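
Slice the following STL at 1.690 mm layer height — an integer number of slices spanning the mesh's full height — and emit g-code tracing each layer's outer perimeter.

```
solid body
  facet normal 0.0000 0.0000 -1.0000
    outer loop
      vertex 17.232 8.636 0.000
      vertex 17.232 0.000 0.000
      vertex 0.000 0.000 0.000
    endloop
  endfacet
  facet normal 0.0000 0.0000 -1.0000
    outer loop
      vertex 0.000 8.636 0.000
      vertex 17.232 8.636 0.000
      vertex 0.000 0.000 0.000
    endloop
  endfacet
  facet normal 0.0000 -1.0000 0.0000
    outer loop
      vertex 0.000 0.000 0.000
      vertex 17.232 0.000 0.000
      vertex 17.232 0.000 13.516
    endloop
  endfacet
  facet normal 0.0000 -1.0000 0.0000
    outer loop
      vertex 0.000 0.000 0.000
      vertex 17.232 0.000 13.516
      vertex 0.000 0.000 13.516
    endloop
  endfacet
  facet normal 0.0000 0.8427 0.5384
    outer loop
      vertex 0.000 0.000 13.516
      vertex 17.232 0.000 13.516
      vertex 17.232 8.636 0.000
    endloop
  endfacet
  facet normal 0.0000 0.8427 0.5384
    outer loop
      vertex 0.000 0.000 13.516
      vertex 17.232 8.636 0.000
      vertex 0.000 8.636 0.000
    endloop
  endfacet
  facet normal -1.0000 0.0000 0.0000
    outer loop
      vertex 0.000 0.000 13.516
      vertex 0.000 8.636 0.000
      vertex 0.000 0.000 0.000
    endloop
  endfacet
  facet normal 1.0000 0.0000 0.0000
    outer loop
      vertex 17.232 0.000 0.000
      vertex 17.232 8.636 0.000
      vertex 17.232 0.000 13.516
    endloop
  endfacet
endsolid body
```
; perimeter-only toolpath
G21 ; units = mm
G90 ; absolute positioning
G28 ; home
; layer 1
G0 Z1.690
G0 X0.000 Y0.000
G1 X17.232 Y0.000
G1 X17.232 Y7.556
G1 X0.000 Y7.556
G1 X0.000 Y0.000
; layer 2
G0 Z3.379
G0 X0.000 Y0.000
G1 X17.232 Y0.000
G1 X17.232 Y6.477
G1 X0.000 Y6.477
G1 X0.000 Y0.000
; layer 3
G0 Z5.069
G0 X0.000 Y0.000
G1 X17.232 Y0.000
G1 X17.232 Y5.397
G1 X0.000 Y5.397
G1 X0.000 Y0.000
; layer 4
G0 Z6.758
G0 X0.000 Y0.000
G1 X17.232 Y0.000
G1 X17.232 Y4.318
G1 X0.000 Y4.318
G1 X0.000 Y0.000
; layer 5
G0 Z8.447
G0 X0.000 Y0.000
G1 X17.232 Y0.000
G1 X17.232 Y3.238
G1 X0.000 Y3.238
G1 X0.000 Y0.000
; layer 6
G0 Z10.137
G0 X0.000 Y0.000
G1 X17.232 Y0.000
G1 X17.232 Y2.159
G1 X0.000 Y2.159
G1 X0.000 Y0.000
; layer 7
G0 Z11.826
G0 X0.000 Y0.000
G1 X17.232 Y0.000
G1 X17.232 Y1.079
G1 X0.000 Y1.079
G1 X0.000 Y0.000
M2 ; end

The solid is a wedge (ramp): 17.2 × 8.64 mm base, rising to 13.5 mm along the y=0 edge and sloping linearly to z=0 at y=8.64. Slicing at Δz = 1.690 mm — 8 equal slices spanning the solid's height, so layer i sits at z = i·h/8 — gives 7 non-empty perimeters. Each is a 4-segment closed polygon; G0 lifts to the layer z and rapids to the start vertex, then G1 traces the edges. The cross-section shrinks linearly with z (the slice at the apex is degenerate and omitted).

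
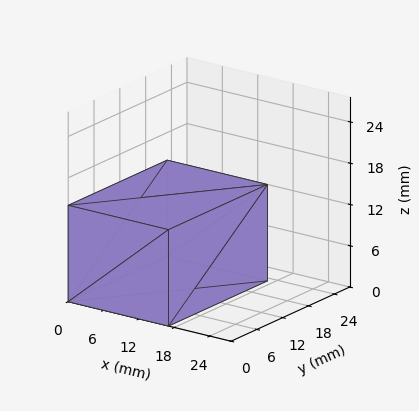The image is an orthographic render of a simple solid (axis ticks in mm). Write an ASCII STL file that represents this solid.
Reading the render: the shape is a rectangular box, roughly 17 × 23 mm footprint and 14 mm tall (dimensions read to the nearest mm from the axis ticks). For the STL, each face is triangulated and given an outward normal.

solid part
  facet normal 0.0000 0.0000 -1.0000
    outer loop
      vertex 17.00 23.00 0.00
      vertex 17.00 0.00 0.00
      vertex 0.00 0.00 0.00
    endloop
  endfacet
  facet normal 0.0000 0.0000 -1.0000
    outer loop
      vertex 0.00 23.00 0.00
      vertex 17.00 23.00 0.00
      vertex 0.00 0.00 0.00
    endloop
  endfacet
  facet normal 0.0000 0.0000 1.0000
    outer loop
      vertex 0.00 0.00 14.00
      vertex 17.00 0.00 14.00
      vertex 17.00 23.00 14.00
    endloop
  endfacet
  facet normal 0.0000 0.0000 1.0000
    outer loop
      vertex 0.00 0.00 14.00
      vertex 17.00 23.00 14.00
      vertex 0.00 23.00 14.00
    endloop
  endfacet
  facet normal 0.0000 -1.0000 0.0000
    outer loop
      vertex 0.00 0.00 0.00
      vertex 17.00 0.00 0.00
      vertex 17.00 0.00 14.00
    endloop
  endfacet
  facet normal 0.0000 -1.0000 0.0000
    outer loop
      vertex 0.00 0.00 0.00
      vertex 17.00 0.00 14.00
      vertex 0.00 0.00 14.00
    endloop
  endfacet
  facet normal 0.0000 1.0000 0.0000
    outer loop
      vertex 17.00 23.00 14.00
      vertex 17.00 23.00 0.00
      vertex 0.00 23.00 0.00
    endloop
  endfacet
  facet normal 0.0000 1.0000 0.0000
    outer loop
      vertex 0.00 23.00 14.00
      vertex 17.00 23.00 14.00
      vertex 0.00 23.00 0.00
    endloop
  endfacet
  facet normal -1.0000 0.0000 0.0000
    outer loop
      vertex 0.00 23.00 14.00
      vertex 0.00 23.00 0.00
      vertex 0.00 0.00 0.00
    endloop
  endfacet
  facet normal -1.0000 0.0000 0.0000
    outer loop
      vertex 0.00 0.00 14.00
      vertex 0.00 23.00 14.00
      vertex 0.00 0.00 0.00
    endloop
  endfacet
  facet normal 1.0000 0.0000 0.0000
    outer loop
      vertex 17.00 0.00 0.00
      vertex 17.00 23.00 0.00
      vertex 17.00 23.00 14.00
    endloop
  endfacet
  facet normal 1.0000 0.0000 0.0000
    outer loop
      vertex 17.00 0.00 0.00
      vertex 17.00 23.00 14.00
      vertex 17.00 0.00 14.00
    endloop
  endfacet
endsolid part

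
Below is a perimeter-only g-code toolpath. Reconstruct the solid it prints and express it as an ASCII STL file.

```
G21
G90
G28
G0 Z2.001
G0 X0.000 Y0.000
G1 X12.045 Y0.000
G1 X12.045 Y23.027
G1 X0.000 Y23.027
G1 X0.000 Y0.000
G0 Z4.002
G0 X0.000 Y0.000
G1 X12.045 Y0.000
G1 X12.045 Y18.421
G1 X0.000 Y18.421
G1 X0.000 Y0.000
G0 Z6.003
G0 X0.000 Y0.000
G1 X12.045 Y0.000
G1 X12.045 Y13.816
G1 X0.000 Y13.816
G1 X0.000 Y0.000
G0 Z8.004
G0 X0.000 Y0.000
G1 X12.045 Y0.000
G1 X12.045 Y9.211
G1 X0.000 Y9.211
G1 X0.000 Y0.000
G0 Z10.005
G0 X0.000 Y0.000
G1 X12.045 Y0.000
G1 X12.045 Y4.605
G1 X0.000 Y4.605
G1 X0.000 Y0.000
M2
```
solid part
  facet normal 0.0000 0.0000 -1.0000
    outer loop
      vertex 12.045 27.632 0.000
      vertex 12.045 0.000 0.000
      vertex 0.000 0.000 0.000
    endloop
  endfacet
  facet normal 0.0000 0.0000 -1.0000
    outer loop
      vertex 0.000 27.632 0.000
      vertex 12.045 27.632 0.000
      vertex 0.000 0.000 0.000
    endloop
  endfacet
  facet normal 0.0000 -1.0000 0.0000
    outer loop
      vertex 0.000 0.000 0.000
      vertex 12.045 0.000 0.000
      vertex 12.045 0.000 12.006
    endloop
  endfacet
  facet normal 0.0000 -1.0000 0.0000
    outer loop
      vertex 0.000 0.000 0.000
      vertex 12.045 0.000 12.006
      vertex 0.000 0.000 12.006
    endloop
  endfacet
  facet normal 0.0000 0.3985 0.9172
    outer loop
      vertex 0.000 0.000 12.006
      vertex 12.045 0.000 12.006
      vertex 12.045 27.632 0.000
    endloop
  endfacet
  facet normal 0.0000 0.3985 0.9172
    outer loop
      vertex 0.000 0.000 12.006
      vertex 12.045 27.632 0.000
      vertex 0.000 27.632 0.000
    endloop
  endfacet
  facet normal -1.0000 0.0000 0.0000
    outer loop
      vertex 0.000 0.000 12.006
      vertex 0.000 27.632 0.000
      vertex 0.000 0.000 0.000
    endloop
  endfacet
  facet normal 1.0000 0.0000 0.0000
    outer loop
      vertex 12.045 0.000 0.000
      vertex 12.045 27.632 0.000
      vertex 12.045 0.000 12.006
    endloop
  endfacet
endsolid part

The G0 Z moves step by Δz≈2.001 mm. The G1 loops shrink linearly with z, so the solid tapers from its base footprint up to z≈12. Closing with a flat bottom cap and the tapered top and triangulating gives 8 facets — a wedge (ramp): 12 × 27.6 mm base, rising to 12 mm along the y=0 edge and sloping linearly to z=0 at y=27.6.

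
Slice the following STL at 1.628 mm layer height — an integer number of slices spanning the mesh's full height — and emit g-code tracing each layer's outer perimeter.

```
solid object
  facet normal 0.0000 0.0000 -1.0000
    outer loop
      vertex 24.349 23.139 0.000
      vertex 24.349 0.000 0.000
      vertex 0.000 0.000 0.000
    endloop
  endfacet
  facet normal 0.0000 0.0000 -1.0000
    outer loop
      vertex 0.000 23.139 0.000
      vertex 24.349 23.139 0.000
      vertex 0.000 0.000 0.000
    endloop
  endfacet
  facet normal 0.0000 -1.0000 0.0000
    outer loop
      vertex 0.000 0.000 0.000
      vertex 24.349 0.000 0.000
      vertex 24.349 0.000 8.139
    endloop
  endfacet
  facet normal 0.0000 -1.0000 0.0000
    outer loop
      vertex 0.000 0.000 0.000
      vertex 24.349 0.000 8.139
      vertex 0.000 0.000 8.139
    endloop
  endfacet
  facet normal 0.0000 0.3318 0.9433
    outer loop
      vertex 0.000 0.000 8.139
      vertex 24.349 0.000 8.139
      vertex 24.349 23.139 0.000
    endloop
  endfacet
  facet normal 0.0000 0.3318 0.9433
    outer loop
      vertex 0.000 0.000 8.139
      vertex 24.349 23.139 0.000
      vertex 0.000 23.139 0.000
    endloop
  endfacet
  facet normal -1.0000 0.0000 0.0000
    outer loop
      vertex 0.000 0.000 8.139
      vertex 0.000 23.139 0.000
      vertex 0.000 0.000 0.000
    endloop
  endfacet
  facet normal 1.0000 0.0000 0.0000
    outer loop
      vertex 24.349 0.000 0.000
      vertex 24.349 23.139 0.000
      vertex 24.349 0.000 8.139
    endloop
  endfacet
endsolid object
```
; perimeter-only toolpath
G21 ; units = mm
G90 ; absolute positioning
G28 ; home
; layer 1
G0 Z1.628
G0 X0.000 Y0.000
G1 X24.349 Y0.000
G1 X24.349 Y18.511
G1 X0.000 Y18.511
G1 X0.000 Y0.000
; layer 2
G0 Z3.256
G0 X0.000 Y0.000
G1 X24.349 Y0.000
G1 X24.349 Y13.883
G1 X0.000 Y13.883
G1 X0.000 Y0.000
; layer 3
G0 Z4.883
G0 X0.000 Y0.000
G1 X24.349 Y0.000
G1 X24.349 Y9.256
G1 X0.000 Y9.256
G1 X0.000 Y0.000
; layer 4
G0 Z6.511
G0 X0.000 Y0.000
G1 X24.349 Y0.000
G1 X24.349 Y4.628
G1 X0.000 Y4.628
G1 X0.000 Y0.000
M2 ; end

The solid is a wedge (ramp): 24.3 × 23.1 mm base, rising to 8.14 mm along the y=0 edge and sloping linearly to z=0 at y=23.1. Slicing at Δz = 1.628 mm — 5 equal slices spanning the solid's height, so layer i sits at z = i·h/5 — gives 4 non-empty perimeters. Each is a 4-segment closed polygon; G0 lifts to the layer z and rapids to the start vertex, then G1 traces the edges. The cross-section shrinks linearly with z (the slice at the apex is degenerate and omitted).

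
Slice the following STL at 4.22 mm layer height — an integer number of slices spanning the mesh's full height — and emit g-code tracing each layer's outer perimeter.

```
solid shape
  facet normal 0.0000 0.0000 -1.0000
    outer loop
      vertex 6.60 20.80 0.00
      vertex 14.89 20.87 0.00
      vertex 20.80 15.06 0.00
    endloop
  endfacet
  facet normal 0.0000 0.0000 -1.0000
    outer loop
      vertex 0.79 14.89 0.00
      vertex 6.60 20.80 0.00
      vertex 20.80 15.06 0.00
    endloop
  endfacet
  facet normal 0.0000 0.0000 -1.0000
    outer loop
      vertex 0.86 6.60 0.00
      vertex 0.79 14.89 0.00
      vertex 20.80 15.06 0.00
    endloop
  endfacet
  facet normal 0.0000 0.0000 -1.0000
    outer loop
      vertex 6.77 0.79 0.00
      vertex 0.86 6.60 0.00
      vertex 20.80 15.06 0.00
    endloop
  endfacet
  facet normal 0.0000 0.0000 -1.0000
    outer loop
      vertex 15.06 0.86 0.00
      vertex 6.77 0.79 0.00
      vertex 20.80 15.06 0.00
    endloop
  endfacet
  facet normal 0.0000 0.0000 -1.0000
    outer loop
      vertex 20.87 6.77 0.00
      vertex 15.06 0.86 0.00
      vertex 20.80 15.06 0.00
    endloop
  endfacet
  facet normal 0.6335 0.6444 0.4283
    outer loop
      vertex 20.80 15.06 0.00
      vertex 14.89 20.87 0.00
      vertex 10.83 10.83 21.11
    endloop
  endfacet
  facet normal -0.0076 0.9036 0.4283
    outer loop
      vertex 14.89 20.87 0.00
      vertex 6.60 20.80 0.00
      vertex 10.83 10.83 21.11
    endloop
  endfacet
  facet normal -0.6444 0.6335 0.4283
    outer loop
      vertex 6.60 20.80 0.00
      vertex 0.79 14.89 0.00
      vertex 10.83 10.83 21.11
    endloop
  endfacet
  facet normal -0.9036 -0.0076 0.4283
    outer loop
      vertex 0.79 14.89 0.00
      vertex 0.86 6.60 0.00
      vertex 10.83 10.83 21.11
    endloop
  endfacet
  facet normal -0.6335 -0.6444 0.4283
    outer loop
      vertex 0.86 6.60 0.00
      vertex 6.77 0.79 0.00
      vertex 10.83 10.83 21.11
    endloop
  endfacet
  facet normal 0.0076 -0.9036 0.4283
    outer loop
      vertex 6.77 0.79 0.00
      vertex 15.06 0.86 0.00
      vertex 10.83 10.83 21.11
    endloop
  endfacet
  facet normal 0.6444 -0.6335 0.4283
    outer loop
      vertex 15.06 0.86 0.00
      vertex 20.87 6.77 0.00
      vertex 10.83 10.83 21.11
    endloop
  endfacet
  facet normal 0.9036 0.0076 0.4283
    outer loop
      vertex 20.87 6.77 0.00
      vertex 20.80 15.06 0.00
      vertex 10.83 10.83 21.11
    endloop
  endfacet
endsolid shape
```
; perimeter-only toolpath
G21 ; units = mm
G90 ; absolute positioning
G28 ; home
; layer 1
G0 Z4.22
G0 X18.81 Y14.21
G1 X14.08 Y18.86
G1 X7.45 Y18.81
G1 X2.80 Y14.08
G1 X2.85 Y7.45
G1 X7.58 Y2.80
G1 X14.21 Y2.85
G1 X18.86 Y7.58
G1 X18.81 Y14.21
; layer 2
G0 Z8.44
G0 X16.81 Y13.37
G1 X13.27 Y16.85
G1 X8.29 Y16.81
G1 X4.81 Y13.27
G1 X4.85 Y8.29
G1 X8.39 Y4.81
G1 X13.37 Y4.85
G1 X16.85 Y8.39
G1 X16.81 Y13.37
; layer 3
G0 Z12.67
G0 X14.82 Y12.52
G1 X12.45 Y14.85
G1 X9.14 Y14.82
G1 X6.81 Y12.45
G1 X6.84 Y9.14
G1 X9.21 Y6.81
G1 X12.52 Y6.84
G1 X14.85 Y9.21
G1 X14.82 Y12.52
; layer 4
G0 Z16.89
G0 X12.82 Y11.68
G1 X11.64 Y12.84
G1 X9.98 Y12.82
G1 X8.82 Y11.64
G1 X8.84 Y9.98
G1 X10.02 Y8.82
G1 X11.68 Y8.84
G1 X12.84 Y10.02
G1 X12.82 Y11.68
M2 ; end

The solid is a regular 8-sided pyramid, base circumscribed radius ≈ 10.8 mm, apex at z ≈ 21.1 mm. Slicing at Δz = 4.22 mm — 5 equal slices spanning the solid's height, so layer i sits at z = i·h/5 — gives 4 non-empty perimeters. Each is a 8-segment closed polygon; G0 lifts to the layer z and rapids to the start vertex, then G1 traces the edges. The cross-section shrinks linearly with z (the slice at the apex is degenerate and omitted).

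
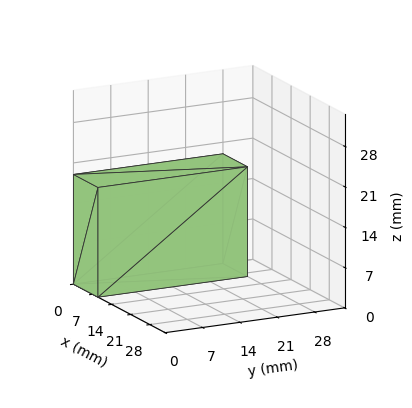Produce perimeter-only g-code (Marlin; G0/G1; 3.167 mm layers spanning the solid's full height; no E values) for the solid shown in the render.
Reading the render: the shape is a rectangular box, roughly 9 × 28 mm footprint and 19 mm tall (dimensions read to the nearest mm from the axis ticks). For the g-code, the solid's height is divided into equal slices at the stated Δz and each level perimeter traced with G1 moves after a G0 lift.

; perimeter-only toolpath
G21 ; units = mm
G90 ; absolute positioning
G28 ; home
; layer 1
G0 Z3.167
G0 X0.000 Y0.000
G1 X9.000 Y0.000
G1 X9.000 Y28.000
G1 X0.000 Y28.000
G1 X0.000 Y0.000
; layer 2
G0 Z6.333
G0 X0.000 Y0.000
G1 X9.000 Y0.000
G1 X9.000 Y28.000
G1 X0.000 Y28.000
G1 X0.000 Y0.000
; layer 3
G0 Z9.500
G0 X0.000 Y0.000
G1 X9.000 Y0.000
G1 X9.000 Y28.000
G1 X0.000 Y28.000
G1 X0.000 Y0.000
; layer 4
G0 Z12.667
G0 X0.000 Y0.000
G1 X9.000 Y0.000
G1 X9.000 Y28.000
G1 X0.000 Y28.000
G1 X0.000 Y0.000
; layer 5
G0 Z15.833
G0 X0.000 Y0.000
G1 X9.000 Y0.000
G1 X9.000 Y28.000
G1 X0.000 Y28.000
G1 X0.000 Y0.000
; layer 6
G0 Z19.000
G0 X0.000 Y0.000
G1 X9.000 Y0.000
G1 X9.000 Y28.000
G1 X0.000 Y28.000
G1 X0.000 Y0.000
M2 ; end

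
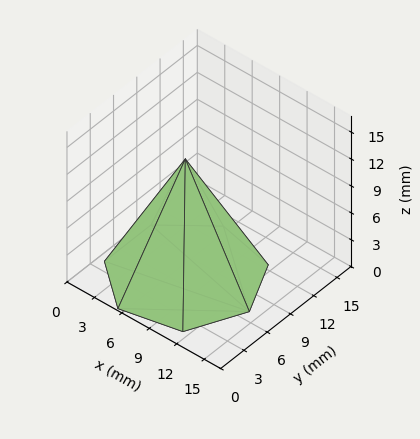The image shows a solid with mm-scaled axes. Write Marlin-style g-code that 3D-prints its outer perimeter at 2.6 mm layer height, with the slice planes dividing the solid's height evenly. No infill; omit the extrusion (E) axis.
Reading the render: the shape is a regular 7-sided pyramid, base circumscribed radius ≈ 7 mm, apex at z ≈ 13 mm (dimensions read to the nearest mm from the axis ticks). For the g-code, the solid's height is divided into equal slices at the stated Δz and each level perimeter traced with G1 moves after a G0 lift.

; perimeter-only toolpath
G21 ; units = mm
G90 ; absolute positioning
G28 ; home
; layer 1
G0 Z2.6
G0 X12.6 Y7.0
G1 X10.5 Y11.4
G1 X5.7 Y12.4
G1 X2.0 Y9.4
G1 X2.0 Y4.6
G1 X5.7 Y1.6
G1 X10.5 Y2.6
G1 X12.6 Y7.0
; layer 2
G0 Z5.2
G0 X11.2 Y7.0
G1 X9.6 Y10.3
G1 X6.0 Y11.1
G1 X3.2 Y8.8
G1 X3.2 Y5.2
G1 X6.0 Y2.9
G1 X9.6 Y3.7
G1 X11.2 Y7.0
; layer 3
G0 Z7.8
G0 X9.8 Y7.0
G1 X8.8 Y9.2
G1 X6.4 Y9.7
G1 X4.5 Y8.2
G1 X4.5 Y5.8
G1 X6.4 Y4.3
G1 X8.8 Y4.8
G1 X9.8 Y7.0
; layer 4
G0 Z10.4
G0 X8.4 Y7.0
G1 X7.9 Y8.1
G1 X6.7 Y8.4
G1 X5.7 Y7.6
G1 X5.7 Y6.4
G1 X6.7 Y5.6
G1 X7.9 Y5.9
G1 X8.4 Y7.0
M2 ; end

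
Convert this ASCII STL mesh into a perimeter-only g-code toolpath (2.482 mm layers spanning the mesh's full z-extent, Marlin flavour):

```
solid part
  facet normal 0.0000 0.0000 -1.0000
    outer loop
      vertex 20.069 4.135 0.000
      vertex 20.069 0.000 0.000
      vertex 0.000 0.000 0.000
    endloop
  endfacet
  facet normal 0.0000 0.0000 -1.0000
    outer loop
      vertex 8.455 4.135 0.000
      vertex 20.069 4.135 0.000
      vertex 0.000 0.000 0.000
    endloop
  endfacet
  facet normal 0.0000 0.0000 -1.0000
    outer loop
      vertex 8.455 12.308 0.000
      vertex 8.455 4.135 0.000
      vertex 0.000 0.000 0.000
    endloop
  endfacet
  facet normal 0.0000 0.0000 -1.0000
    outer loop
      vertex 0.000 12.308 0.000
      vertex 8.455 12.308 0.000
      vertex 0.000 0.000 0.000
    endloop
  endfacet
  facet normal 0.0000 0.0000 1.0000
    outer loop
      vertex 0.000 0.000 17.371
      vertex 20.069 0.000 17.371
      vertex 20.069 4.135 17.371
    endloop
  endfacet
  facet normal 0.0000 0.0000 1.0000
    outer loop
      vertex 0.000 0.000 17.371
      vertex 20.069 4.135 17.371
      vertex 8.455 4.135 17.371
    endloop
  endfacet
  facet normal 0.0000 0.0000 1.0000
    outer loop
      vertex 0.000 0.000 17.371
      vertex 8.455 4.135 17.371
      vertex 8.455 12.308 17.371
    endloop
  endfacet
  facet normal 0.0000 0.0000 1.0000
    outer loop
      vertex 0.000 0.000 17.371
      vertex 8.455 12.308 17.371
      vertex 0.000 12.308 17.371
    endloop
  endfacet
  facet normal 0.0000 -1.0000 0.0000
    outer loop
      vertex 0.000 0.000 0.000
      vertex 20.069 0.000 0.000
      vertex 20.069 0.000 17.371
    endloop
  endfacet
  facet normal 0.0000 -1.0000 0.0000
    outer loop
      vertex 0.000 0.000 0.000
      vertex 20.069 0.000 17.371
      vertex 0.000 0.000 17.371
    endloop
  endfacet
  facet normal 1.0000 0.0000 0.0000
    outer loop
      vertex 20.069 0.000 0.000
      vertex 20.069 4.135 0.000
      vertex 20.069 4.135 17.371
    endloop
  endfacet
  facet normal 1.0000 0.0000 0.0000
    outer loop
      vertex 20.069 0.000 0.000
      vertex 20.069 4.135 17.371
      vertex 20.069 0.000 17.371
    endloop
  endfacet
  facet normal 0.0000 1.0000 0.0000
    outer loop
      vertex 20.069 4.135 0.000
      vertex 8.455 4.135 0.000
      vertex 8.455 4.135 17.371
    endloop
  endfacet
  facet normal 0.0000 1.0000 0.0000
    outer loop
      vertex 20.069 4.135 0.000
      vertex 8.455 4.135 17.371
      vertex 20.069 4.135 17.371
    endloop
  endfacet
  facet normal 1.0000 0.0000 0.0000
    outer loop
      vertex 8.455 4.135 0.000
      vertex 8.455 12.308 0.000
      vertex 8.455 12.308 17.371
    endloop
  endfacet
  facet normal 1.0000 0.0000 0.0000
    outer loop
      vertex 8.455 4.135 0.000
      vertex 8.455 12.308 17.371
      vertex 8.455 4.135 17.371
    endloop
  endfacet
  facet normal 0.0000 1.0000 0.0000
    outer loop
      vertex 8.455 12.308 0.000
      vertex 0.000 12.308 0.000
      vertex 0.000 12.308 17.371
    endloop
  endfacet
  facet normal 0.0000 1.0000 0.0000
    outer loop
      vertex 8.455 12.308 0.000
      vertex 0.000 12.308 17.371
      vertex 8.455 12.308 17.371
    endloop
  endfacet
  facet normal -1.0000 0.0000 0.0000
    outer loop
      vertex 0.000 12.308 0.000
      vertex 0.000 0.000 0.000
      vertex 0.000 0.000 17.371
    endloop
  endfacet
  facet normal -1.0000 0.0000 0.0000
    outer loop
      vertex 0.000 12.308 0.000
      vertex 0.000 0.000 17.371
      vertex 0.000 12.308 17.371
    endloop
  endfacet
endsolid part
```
; perimeter-only toolpath
G21 ; units = mm
G90 ; absolute positioning
G28 ; home
; layer 1
G0 Z2.482
G0 X0.000 Y0.000
G1 X20.069 Y0.000
G1 X20.069 Y4.135
G1 X8.455 Y4.135
G1 X8.455 Y12.308
G1 X0.000 Y12.308
G1 X0.000 Y0.000
; layer 2
G0 Z4.963
G0 X0.000 Y0.000
G1 X20.069 Y0.000
G1 X20.069 Y4.135
G1 X8.455 Y4.135
G1 X8.455 Y12.308
G1 X0.000 Y12.308
G1 X0.000 Y0.000
; layer 3
G0 Z7.445
G0 X0.000 Y0.000
G1 X20.069 Y0.000
G1 X20.069 Y4.135
G1 X8.455 Y4.135
G1 X8.455 Y12.308
G1 X0.000 Y12.308
G1 X0.000 Y0.000
; layer 4
G0 Z9.926
G0 X0.000 Y0.000
G1 X20.069 Y0.000
G1 X20.069 Y4.135
G1 X8.455 Y4.135
G1 X8.455 Y12.308
G1 X0.000 Y12.308
G1 X0.000 Y0.000
; layer 5
G0 Z12.408
G0 X0.000 Y0.000
G1 X20.069 Y0.000
G1 X20.069 Y4.135
G1 X8.455 Y4.135
G1 X8.455 Y12.308
G1 X0.000 Y12.308
G1 X0.000 Y0.000
; layer 6
G0 Z14.889
G0 X0.000 Y0.000
G1 X20.069 Y0.000
G1 X20.069 Y4.135
G1 X8.455 Y4.135
G1 X8.455 Y12.308
G1 X0.000 Y12.308
G1 X0.000 Y0.000
; layer 7
G0 Z17.371
G0 X0.000 Y0.000
G1 X20.069 Y0.000
G1 X20.069 Y4.135
G1 X8.455 Y4.135
G1 X8.455 Y12.308
G1 X0.000 Y12.308
G1 X0.000 Y0.000
M2 ; end

The solid is an L-shaped prism: outer 20.1 × 12.3 mm, arm thicknesses ≈ 4.13 mm (horizontal) and 8.46 mm (vertical), extruded 17.4 mm in z. Slicing at Δz = 2.482 mm — 7 equal slices spanning the solid's height, so layer i sits at z = i·h/7 — gives 7 non-empty perimeters. Each is a 6-segment closed polygon; G0 lifts to the layer z and rapids to the start vertex, then G1 traces the edges.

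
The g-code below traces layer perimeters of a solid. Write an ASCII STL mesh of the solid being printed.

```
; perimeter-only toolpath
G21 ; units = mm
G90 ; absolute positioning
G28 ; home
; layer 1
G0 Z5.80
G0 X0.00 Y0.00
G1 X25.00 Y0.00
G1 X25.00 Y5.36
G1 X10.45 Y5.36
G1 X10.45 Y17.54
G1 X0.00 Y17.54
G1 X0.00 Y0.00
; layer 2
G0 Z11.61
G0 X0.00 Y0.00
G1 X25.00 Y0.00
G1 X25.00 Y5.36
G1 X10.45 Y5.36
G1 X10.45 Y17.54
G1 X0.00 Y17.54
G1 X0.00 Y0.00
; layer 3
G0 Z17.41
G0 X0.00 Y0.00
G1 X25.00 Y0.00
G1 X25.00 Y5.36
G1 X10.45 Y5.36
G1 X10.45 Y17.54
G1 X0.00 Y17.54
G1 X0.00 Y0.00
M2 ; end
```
solid part
  facet normal 0.0000 0.0000 -1.0000
    outer loop
      vertex 25.00 5.36 0.00
      vertex 25.00 0.00 0.00
      vertex 0.00 0.00 0.00
    endloop
  endfacet
  facet normal 0.0000 0.0000 -1.0000
    outer loop
      vertex 10.45 5.36 0.00
      vertex 25.00 5.36 0.00
      vertex 0.00 0.00 0.00
    endloop
  endfacet
  facet normal 0.0000 0.0000 -1.0000
    outer loop
      vertex 10.45 17.54 0.00
      vertex 10.45 5.36 0.00
      vertex 0.00 0.00 0.00
    endloop
  endfacet
  facet normal 0.0000 0.0000 -1.0000
    outer loop
      vertex 0.00 17.54 0.00
      vertex 10.45 17.54 0.00
      vertex 0.00 0.00 0.00
    endloop
  endfacet
  facet normal 0.0000 0.0000 1.0000
    outer loop
      vertex 0.00 0.00 17.41
      vertex 25.00 0.00 17.41
      vertex 25.00 5.36 17.41
    endloop
  endfacet
  facet normal 0.0000 0.0000 1.0000
    outer loop
      vertex 0.00 0.00 17.41
      vertex 25.00 5.36 17.41
      vertex 10.45 5.36 17.41
    endloop
  endfacet
  facet normal 0.0000 0.0000 1.0000
    outer loop
      vertex 0.00 0.00 17.41
      vertex 10.45 5.36 17.41
      vertex 10.45 17.54 17.41
    endloop
  endfacet
  facet normal 0.0000 0.0000 1.0000
    outer loop
      vertex 0.00 0.00 17.41
      vertex 10.45 17.54 17.41
      vertex 0.00 17.54 17.41
    endloop
  endfacet
  facet normal 0.0000 -1.0000 0.0000
    outer loop
      vertex 0.00 0.00 0.00
      vertex 25.00 0.00 0.00
      vertex 25.00 0.00 17.41
    endloop
  endfacet
  facet normal 0.0000 -1.0000 0.0000
    outer loop
      vertex 0.00 0.00 0.00
      vertex 25.00 0.00 17.41
      vertex 0.00 0.00 17.41
    endloop
  endfacet
  facet normal 1.0000 0.0000 0.0000
    outer loop
      vertex 25.00 0.00 0.00
      vertex 25.00 5.36 0.00
      vertex 25.00 5.36 17.41
    endloop
  endfacet
  facet normal 1.0000 0.0000 0.0000
    outer loop
      vertex 25.00 0.00 0.00
      vertex 25.00 5.36 17.41
      vertex 25.00 0.00 17.41
    endloop
  endfacet
  facet normal 0.0000 1.0000 0.0000
    outer loop
      vertex 25.00 5.36 0.00
      vertex 10.45 5.36 0.00
      vertex 10.45 5.36 17.41
    endloop
  endfacet
  facet normal 0.0000 1.0000 0.0000
    outer loop
      vertex 25.00 5.36 0.00
      vertex 10.45 5.36 17.41
      vertex 25.00 5.36 17.41
    endloop
  endfacet
  facet normal 1.0000 0.0000 0.0000
    outer loop
      vertex 10.45 5.36 0.00
      vertex 10.45 17.54 0.00
      vertex 10.45 17.54 17.41
    endloop
  endfacet
  facet normal 1.0000 0.0000 0.0000
    outer loop
      vertex 10.45 5.36 0.00
      vertex 10.45 17.54 17.41
      vertex 10.45 5.36 17.41
    endloop
  endfacet
  facet normal 0.0000 1.0000 0.0000
    outer loop
      vertex 10.45 17.54 0.00
      vertex 0.00 17.54 0.00
      vertex 0.00 17.54 17.41
    endloop
  endfacet
  facet normal 0.0000 1.0000 0.0000
    outer loop
      vertex 10.45 17.54 0.00
      vertex 0.00 17.54 17.41
      vertex 10.45 17.54 17.41
    endloop
  endfacet
  facet normal -1.0000 0.0000 0.0000
    outer loop
      vertex 0.00 17.54 0.00
      vertex 0.00 0.00 0.00
      vertex 0.00 0.00 17.41
    endloop
  endfacet
  facet normal -1.0000 0.0000 0.0000
    outer loop
      vertex 0.00 17.54 0.00
      vertex 0.00 0.00 17.41
      vertex 0.00 17.54 17.41
    endloop
  endfacet
endsolid part

The G0 Z moves step by Δz≈5.80 mm. Every layer's G1 loop is the same polygon, so the solid is a straight extrusion of it from z=0 to z≈17.4. Closing with flat bottom and top caps and triangulating gives 20 facets — an L-shaped prism: outer 25 × 17.5 mm, arm thicknesses ≈ 5.36 mm (horizontal) and 10.4 mm (vertical), extruded 17.4 mm in z.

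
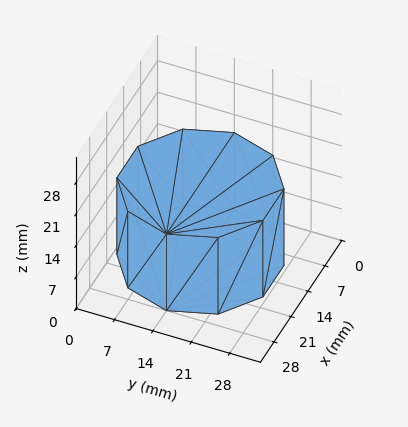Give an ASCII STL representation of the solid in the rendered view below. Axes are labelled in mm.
Reading the render: the shape is a regular 10-sided prism (a cylinder approximated with 10 flat sides), circumscribed radius ≈ 14 mm, height ≈ 17 mm (dimensions read to the nearest mm from the axis ticks). For the STL, each face is triangulated and given an outward normal.

solid part
  facet normal 0.0000 0.0000 -1.0000
    outer loop
      vertex 18.33 27.31 0.00
      vertex 25.33 22.23 0.00
      vertex 28.00 14.00 0.00
    endloop
  endfacet
  facet normal 0.0000 0.0000 -1.0000
    outer loop
      vertex 9.67 27.31 0.00
      vertex 18.33 27.31 0.00
      vertex 28.00 14.00 0.00
    endloop
  endfacet
  facet normal 0.0000 0.0000 -1.0000
    outer loop
      vertex 2.67 22.23 0.00
      vertex 9.67 27.31 0.00
      vertex 28.00 14.00 0.00
    endloop
  endfacet
  facet normal 0.0000 0.0000 -1.0000
    outer loop
      vertex 0.00 14.00 0.00
      vertex 2.67 22.23 0.00
      vertex 28.00 14.00 0.00
    endloop
  endfacet
  facet normal 0.0000 0.0000 -1.0000
    outer loop
      vertex 2.67 5.77 0.00
      vertex 0.00 14.00 0.00
      vertex 28.00 14.00 0.00
    endloop
  endfacet
  facet normal 0.0000 0.0000 -1.0000
    outer loop
      vertex 9.67 0.69 0.00
      vertex 2.67 5.77 0.00
      vertex 28.00 14.00 0.00
    endloop
  endfacet
  facet normal 0.0000 0.0000 -1.0000
    outer loop
      vertex 18.33 0.69 0.00
      vertex 9.67 0.69 0.00
      vertex 28.00 14.00 0.00
    endloop
  endfacet
  facet normal 0.0000 0.0000 -1.0000
    outer loop
      vertex 25.33 5.77 0.00
      vertex 18.33 0.69 0.00
      vertex 28.00 14.00 0.00
    endloop
  endfacet
  facet normal 0.0000 0.0000 1.0000
    outer loop
      vertex 28.00 14.00 17.00
      vertex 25.33 22.23 17.00
      vertex 18.33 27.31 17.00
    endloop
  endfacet
  facet normal 0.0000 0.0000 1.0000
    outer loop
      vertex 28.00 14.00 17.00
      vertex 18.33 27.31 17.00
      vertex 9.67 27.31 17.00
    endloop
  endfacet
  facet normal 0.0000 0.0000 1.0000
    outer loop
      vertex 28.00 14.00 17.00
      vertex 9.67 27.31 17.00
      vertex 2.67 22.23 17.00
    endloop
  endfacet
  facet normal 0.0000 0.0000 1.0000
    outer loop
      vertex 28.00 14.00 17.00
      vertex 2.67 22.23 17.00
      vertex 0.00 14.00 17.00
    endloop
  endfacet
  facet normal 0.0000 0.0000 1.0000
    outer loop
      vertex 28.00 14.00 17.00
      vertex 0.00 14.00 17.00
      vertex 2.67 5.77 17.00
    endloop
  endfacet
  facet normal 0.0000 0.0000 1.0000
    outer loop
      vertex 28.00 14.00 17.00
      vertex 2.67 5.77 17.00
      vertex 9.67 0.69 17.00
    endloop
  endfacet
  facet normal 0.0000 0.0000 1.0000
    outer loop
      vertex 28.00 14.00 17.00
      vertex 9.67 0.69 17.00
      vertex 18.33 0.69 17.00
    endloop
  endfacet
  facet normal 0.0000 0.0000 1.0000
    outer loop
      vertex 28.00 14.00 17.00
      vertex 18.33 0.69 17.00
      vertex 25.33 5.77 17.00
    endloop
  endfacet
  facet normal 0.9512 0.3086 0.0000
    outer loop
      vertex 28.00 14.00 0.00
      vertex 25.33 22.23 0.00
      vertex 25.33 22.23 17.00
    endloop
  endfacet
  facet normal 0.9512 0.3086 0.0000
    outer loop
      vertex 28.00 14.00 0.00
      vertex 25.33 22.23 17.00
      vertex 28.00 14.00 17.00
    endloop
  endfacet
  facet normal 0.5873 0.8093 0.0000
    outer loop
      vertex 25.33 22.23 0.00
      vertex 18.33 27.31 0.00
      vertex 18.33 27.31 17.00
    endloop
  endfacet
  facet normal 0.5873 0.8093 0.0000
    outer loop
      vertex 25.33 22.23 0.00
      vertex 18.33 27.31 17.00
      vertex 25.33 22.23 17.00
    endloop
  endfacet
  facet normal 0.0000 1.0000 0.0000
    outer loop
      vertex 18.33 27.31 0.00
      vertex 9.67 27.31 0.00
      vertex 9.67 27.31 17.00
    endloop
  endfacet
  facet normal 0.0000 1.0000 0.0000
    outer loop
      vertex 18.33 27.31 0.00
      vertex 9.67 27.31 17.00
      vertex 18.33 27.31 17.00
    endloop
  endfacet
  facet normal -0.5873 0.8093 0.0000
    outer loop
      vertex 9.67 27.31 0.00
      vertex 2.67 22.23 0.00
      vertex 2.67 22.23 17.00
    endloop
  endfacet
  facet normal -0.5873 0.8093 0.0000
    outer loop
      vertex 9.67 27.31 0.00
      vertex 2.67 22.23 17.00
      vertex 9.67 27.31 17.00
    endloop
  endfacet
  facet normal -0.9512 0.3086 0.0000
    outer loop
      vertex 2.67 22.23 0.00
      vertex 0.00 14.00 0.00
      vertex 0.00 14.00 17.00
    endloop
  endfacet
  facet normal -0.9512 0.3086 0.0000
    outer loop
      vertex 2.67 22.23 0.00
      vertex 0.00 14.00 17.00
      vertex 2.67 22.23 17.00
    endloop
  endfacet
  facet normal -0.9512 -0.3086 0.0000
    outer loop
      vertex 0.00 14.00 0.00
      vertex 2.67 5.77 0.00
      vertex 2.67 5.77 17.00
    endloop
  endfacet
  facet normal -0.9512 -0.3086 0.0000
    outer loop
      vertex 0.00 14.00 0.00
      vertex 2.67 5.77 17.00
      vertex 0.00 14.00 17.00
    endloop
  endfacet
  facet normal -0.5873 -0.8093 0.0000
    outer loop
      vertex 2.67 5.77 0.00
      vertex 9.67 0.69 0.00
      vertex 9.67 0.69 17.00
    endloop
  endfacet
  facet normal -0.5873 -0.8093 0.0000
    outer loop
      vertex 2.67 5.77 0.00
      vertex 9.67 0.69 17.00
      vertex 2.67 5.77 17.00
    endloop
  endfacet
  facet normal 0.0000 -1.0000 0.0000
    outer loop
      vertex 9.67 0.69 0.00
      vertex 18.33 0.69 0.00
      vertex 18.33 0.69 17.00
    endloop
  endfacet
  facet normal 0.0000 -1.0000 0.0000
    outer loop
      vertex 9.67 0.69 0.00
      vertex 18.33 0.69 17.00
      vertex 9.67 0.69 17.00
    endloop
  endfacet
  facet normal 0.5873 -0.8093 0.0000
    outer loop
      vertex 18.33 0.69 0.00
      vertex 25.33 5.77 0.00
      vertex 25.33 5.77 17.00
    endloop
  endfacet
  facet normal 0.5873 -0.8093 0.0000
    outer loop
      vertex 18.33 0.69 0.00
      vertex 25.33 5.77 17.00
      vertex 18.33 0.69 17.00
    endloop
  endfacet
  facet normal 0.9512 -0.3086 0.0000
    outer loop
      vertex 25.33 5.77 0.00
      vertex 28.00 14.00 0.00
      vertex 28.00 14.00 17.00
    endloop
  endfacet
  facet normal 0.9512 -0.3086 0.0000
    outer loop
      vertex 25.33 5.77 0.00
      vertex 28.00 14.00 17.00
      vertex 25.33 5.77 17.00
    endloop
  endfacet
endsolid part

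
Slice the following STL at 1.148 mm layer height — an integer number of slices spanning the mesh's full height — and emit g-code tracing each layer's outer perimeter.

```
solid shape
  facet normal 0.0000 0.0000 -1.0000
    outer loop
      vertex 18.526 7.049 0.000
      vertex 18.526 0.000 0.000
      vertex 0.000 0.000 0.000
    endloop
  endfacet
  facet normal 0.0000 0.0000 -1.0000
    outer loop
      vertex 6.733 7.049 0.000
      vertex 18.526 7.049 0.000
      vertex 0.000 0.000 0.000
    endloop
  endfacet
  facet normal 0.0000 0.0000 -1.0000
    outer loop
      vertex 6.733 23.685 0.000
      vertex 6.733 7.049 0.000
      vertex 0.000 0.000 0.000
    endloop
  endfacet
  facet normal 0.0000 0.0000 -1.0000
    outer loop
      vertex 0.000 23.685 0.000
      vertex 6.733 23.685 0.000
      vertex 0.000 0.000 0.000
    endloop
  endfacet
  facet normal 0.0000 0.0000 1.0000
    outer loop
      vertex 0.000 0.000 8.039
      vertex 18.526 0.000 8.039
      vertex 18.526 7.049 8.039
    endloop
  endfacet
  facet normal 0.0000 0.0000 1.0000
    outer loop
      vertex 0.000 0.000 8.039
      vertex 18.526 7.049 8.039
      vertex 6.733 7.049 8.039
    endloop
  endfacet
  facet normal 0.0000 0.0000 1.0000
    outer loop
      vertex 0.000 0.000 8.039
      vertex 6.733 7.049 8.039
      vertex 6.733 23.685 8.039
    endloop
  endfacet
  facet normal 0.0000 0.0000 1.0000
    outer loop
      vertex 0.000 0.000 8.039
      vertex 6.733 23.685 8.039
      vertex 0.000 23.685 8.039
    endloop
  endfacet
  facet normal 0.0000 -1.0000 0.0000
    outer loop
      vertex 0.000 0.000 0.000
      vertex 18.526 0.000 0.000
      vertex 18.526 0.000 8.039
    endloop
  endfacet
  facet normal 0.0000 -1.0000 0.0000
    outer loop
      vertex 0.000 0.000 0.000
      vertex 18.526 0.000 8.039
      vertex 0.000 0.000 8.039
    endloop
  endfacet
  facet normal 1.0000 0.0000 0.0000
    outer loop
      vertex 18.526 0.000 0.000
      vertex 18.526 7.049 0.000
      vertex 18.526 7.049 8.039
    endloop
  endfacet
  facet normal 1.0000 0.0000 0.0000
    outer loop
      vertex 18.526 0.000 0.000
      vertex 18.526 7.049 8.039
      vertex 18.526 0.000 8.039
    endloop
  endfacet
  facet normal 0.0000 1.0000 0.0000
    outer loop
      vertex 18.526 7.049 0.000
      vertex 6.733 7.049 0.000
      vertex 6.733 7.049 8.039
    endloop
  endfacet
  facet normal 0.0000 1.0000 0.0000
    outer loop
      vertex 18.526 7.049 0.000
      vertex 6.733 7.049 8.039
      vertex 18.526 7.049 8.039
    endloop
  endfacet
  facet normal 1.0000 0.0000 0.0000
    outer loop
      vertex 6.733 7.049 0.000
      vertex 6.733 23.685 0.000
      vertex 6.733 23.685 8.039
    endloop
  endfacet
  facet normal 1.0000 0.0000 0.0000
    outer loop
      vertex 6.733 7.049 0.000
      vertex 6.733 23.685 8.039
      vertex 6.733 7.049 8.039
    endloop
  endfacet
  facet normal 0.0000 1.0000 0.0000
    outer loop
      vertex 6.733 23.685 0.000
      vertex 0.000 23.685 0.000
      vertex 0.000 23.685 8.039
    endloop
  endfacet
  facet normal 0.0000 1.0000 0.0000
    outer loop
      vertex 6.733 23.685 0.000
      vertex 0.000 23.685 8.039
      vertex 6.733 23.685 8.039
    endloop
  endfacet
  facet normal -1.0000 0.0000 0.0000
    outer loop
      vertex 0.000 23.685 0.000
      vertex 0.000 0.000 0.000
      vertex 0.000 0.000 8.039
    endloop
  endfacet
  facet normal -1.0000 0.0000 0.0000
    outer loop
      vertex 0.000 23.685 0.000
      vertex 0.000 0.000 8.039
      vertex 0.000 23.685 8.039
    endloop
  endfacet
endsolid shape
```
; perimeter-only toolpath
G21 ; units = mm
G90 ; absolute positioning
G28 ; home
; layer 1
G0 Z1.148
G0 X0.000 Y0.000
G1 X18.526 Y0.000
G1 X18.526 Y7.049
G1 X6.733 Y7.049
G1 X6.733 Y23.685
G1 X0.000 Y23.685
G1 X0.000 Y0.000
; layer 2
G0 Z2.297
G0 X0.000 Y0.000
G1 X18.526 Y0.000
G1 X18.526 Y7.049
G1 X6.733 Y7.049
G1 X6.733 Y23.685
G1 X0.000 Y23.685
G1 X0.000 Y0.000
; layer 3
G0 Z3.445
G0 X0.000 Y0.000
G1 X18.526 Y0.000
G1 X18.526 Y7.049
G1 X6.733 Y7.049
G1 X6.733 Y23.685
G1 X0.000 Y23.685
G1 X0.000 Y0.000
; layer 4
G0 Z4.594
G0 X0.000 Y0.000
G1 X18.526 Y0.000
G1 X18.526 Y7.049
G1 X6.733 Y7.049
G1 X6.733 Y23.685
G1 X0.000 Y23.685
G1 X0.000 Y0.000
; layer 5
G0 Z5.742
G0 X0.000 Y0.000
G1 X18.526 Y0.000
G1 X18.526 Y7.049
G1 X6.733 Y7.049
G1 X6.733 Y23.685
G1 X0.000 Y23.685
G1 X0.000 Y0.000
; layer 6
G0 Z6.891
G0 X0.000 Y0.000
G1 X18.526 Y0.000
G1 X18.526 Y7.049
G1 X6.733 Y7.049
G1 X6.733 Y23.685
G1 X0.000 Y23.685
G1 X0.000 Y0.000
; layer 7
G0 Z8.039
G0 X0.000 Y0.000
G1 X18.526 Y0.000
G1 X18.526 Y7.049
G1 X6.733 Y7.049
G1 X6.733 Y23.685
G1 X0.000 Y23.685
G1 X0.000 Y0.000
M2 ; end

The solid is an L-shaped prism: outer 18.5 × 23.7 mm, arm thicknesses ≈ 7.05 mm (horizontal) and 6.73 mm (vertical), extruded 8.04 mm in z. Slicing at Δz = 1.148 mm — 7 equal slices spanning the solid's height, so layer i sits at z = i·h/7 — gives 7 non-empty perimeters. Each is a 6-segment closed polygon; G0 lifts to the layer z and rapids to the start vertex, then G1 traces the edges.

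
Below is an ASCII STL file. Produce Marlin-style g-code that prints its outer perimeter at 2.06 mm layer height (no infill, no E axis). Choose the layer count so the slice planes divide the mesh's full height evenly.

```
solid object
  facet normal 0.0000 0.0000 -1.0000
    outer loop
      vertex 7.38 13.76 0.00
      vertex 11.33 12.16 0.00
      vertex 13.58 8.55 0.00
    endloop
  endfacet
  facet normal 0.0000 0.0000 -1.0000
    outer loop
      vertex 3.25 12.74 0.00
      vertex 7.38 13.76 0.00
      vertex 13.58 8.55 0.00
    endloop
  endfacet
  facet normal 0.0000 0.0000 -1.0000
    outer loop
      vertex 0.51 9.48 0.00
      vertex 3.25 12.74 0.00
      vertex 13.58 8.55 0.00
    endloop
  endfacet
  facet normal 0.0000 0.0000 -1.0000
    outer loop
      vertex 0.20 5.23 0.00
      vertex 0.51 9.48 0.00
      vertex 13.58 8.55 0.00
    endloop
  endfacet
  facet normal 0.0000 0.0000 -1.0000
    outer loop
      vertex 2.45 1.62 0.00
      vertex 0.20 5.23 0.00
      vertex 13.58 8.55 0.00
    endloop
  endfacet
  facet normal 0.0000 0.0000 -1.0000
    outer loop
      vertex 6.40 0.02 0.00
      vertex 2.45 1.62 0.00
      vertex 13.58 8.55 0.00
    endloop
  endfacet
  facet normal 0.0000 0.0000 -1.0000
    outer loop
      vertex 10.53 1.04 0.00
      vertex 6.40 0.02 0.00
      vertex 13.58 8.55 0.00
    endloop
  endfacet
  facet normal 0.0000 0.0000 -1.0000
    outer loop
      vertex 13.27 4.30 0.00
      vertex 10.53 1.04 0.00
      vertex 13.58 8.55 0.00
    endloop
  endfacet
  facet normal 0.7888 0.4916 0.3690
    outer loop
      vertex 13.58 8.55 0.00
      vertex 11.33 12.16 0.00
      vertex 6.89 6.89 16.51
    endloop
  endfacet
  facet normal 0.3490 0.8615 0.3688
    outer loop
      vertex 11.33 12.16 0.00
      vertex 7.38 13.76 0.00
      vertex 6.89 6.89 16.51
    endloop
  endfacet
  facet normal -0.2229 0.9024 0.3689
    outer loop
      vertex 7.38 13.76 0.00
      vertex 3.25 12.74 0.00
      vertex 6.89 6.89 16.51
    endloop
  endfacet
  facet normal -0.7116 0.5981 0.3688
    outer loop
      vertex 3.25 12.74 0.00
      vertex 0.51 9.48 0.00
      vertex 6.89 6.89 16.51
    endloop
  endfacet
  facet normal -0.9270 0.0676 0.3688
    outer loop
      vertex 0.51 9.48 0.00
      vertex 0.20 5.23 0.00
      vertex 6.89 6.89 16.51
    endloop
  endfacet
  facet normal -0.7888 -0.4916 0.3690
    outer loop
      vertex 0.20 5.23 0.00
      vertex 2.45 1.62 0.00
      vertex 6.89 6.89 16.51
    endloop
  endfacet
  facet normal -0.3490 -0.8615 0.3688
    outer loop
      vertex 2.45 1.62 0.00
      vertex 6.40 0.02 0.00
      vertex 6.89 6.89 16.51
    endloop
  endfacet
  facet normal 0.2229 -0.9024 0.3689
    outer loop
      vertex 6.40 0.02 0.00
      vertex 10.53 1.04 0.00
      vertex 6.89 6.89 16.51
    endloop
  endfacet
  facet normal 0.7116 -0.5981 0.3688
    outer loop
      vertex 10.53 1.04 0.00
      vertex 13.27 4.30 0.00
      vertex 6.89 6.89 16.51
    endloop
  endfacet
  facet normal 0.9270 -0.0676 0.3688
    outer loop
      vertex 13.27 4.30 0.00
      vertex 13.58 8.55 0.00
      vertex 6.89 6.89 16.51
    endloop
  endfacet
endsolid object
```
; perimeter-only toolpath
G21 ; units = mm
G90 ; absolute positioning
G28 ; home
; layer 1
G0 Z2.06
G0 X12.74 Y8.34
G1 X10.78 Y11.50
G1 X7.32 Y12.90
G1 X3.71 Y12.01
G1 X1.31 Y9.16
G1 X1.04 Y5.44
G1 X3.01 Y2.28
G1 X6.46 Y0.88
G1 X10.07 Y1.77
G1 X12.47 Y4.62
G1 X12.74 Y8.34
; layer 2
G0 Z4.13
G0 X11.91 Y8.13
G1 X10.22 Y10.84
G1 X7.26 Y12.04
G1 X4.16 Y11.28
G1 X2.10 Y8.83
G1 X1.87 Y5.65
G1 X3.56 Y2.94
G1 X6.52 Y1.74
G1 X9.62 Y2.50
G1 X11.68 Y4.95
G1 X11.91 Y8.13
; layer 3
G0 Z6.19
G0 X11.07 Y7.93
G1 X9.66 Y10.18
G1 X7.20 Y11.18
G1 X4.62 Y10.55
G1 X2.90 Y8.51
G1 X2.71 Y5.85
G1 X4.12 Y3.60
G1 X6.58 Y2.60
G1 X9.16 Y3.23
G1 X10.88 Y5.27
G1 X11.07 Y7.93
; layer 4
G0 Z8.26
G0 X10.23 Y7.72
G1 X9.11 Y9.53
G1 X7.13 Y10.32
G1 X5.07 Y9.81
G1 X3.70 Y8.19
G1 X3.54 Y6.06
G1 X4.67 Y4.25
G1 X6.64 Y3.45
G1 X8.71 Y3.96
G1 X10.08 Y5.59
G1 X10.23 Y7.72
; layer 5
G0 Z10.32
G0 X9.40 Y7.51
G1 X8.55 Y8.87
G1 X7.07 Y9.47
G1 X5.52 Y9.08
G1 X4.50 Y7.86
G1 X4.38 Y6.27
G1 X5.22 Y4.91
G1 X6.71 Y4.31
G1 X8.25 Y4.70
G1 X9.28 Y5.92
G1 X9.40 Y7.51
; layer 6
G0 Z12.38
G0 X8.56 Y7.30
G1 X8.00 Y8.21
G1 X7.01 Y8.61
G1 X5.98 Y8.35
G1 X5.29 Y7.54
G1 X5.22 Y6.47
G1 X5.78 Y5.57
G1 X6.77 Y5.17
G1 X7.80 Y5.43
G1 X8.48 Y6.24
G1 X8.56 Y7.30
; layer 7
G0 Z14.45
G0 X7.73 Y7.10
G1 X7.44 Y7.55
G1 X6.95 Y7.75
G1 X6.43 Y7.62
G1 X6.09 Y7.21
G1 X6.05 Y6.68
G1 X6.33 Y6.23
G1 X6.83 Y6.03
G1 X7.34 Y6.16
G1 X7.69 Y6.57
G1 X7.73 Y7.10
M2 ; end

The solid is a regular 10-sided pyramid, base circumscribed radius ≈ 6.89 mm, apex at z ≈ 16.5 mm. Slicing at Δz = 2.06 mm — 8 equal slices spanning the solid's height, so layer i sits at z = i·h/8 — gives 7 non-empty perimeters. Each is a 10-segment closed polygon; G0 lifts to the layer z and rapids to the start vertex, then G1 traces the edges. The cross-section shrinks linearly with z (the slice at the apex is degenerate and omitted).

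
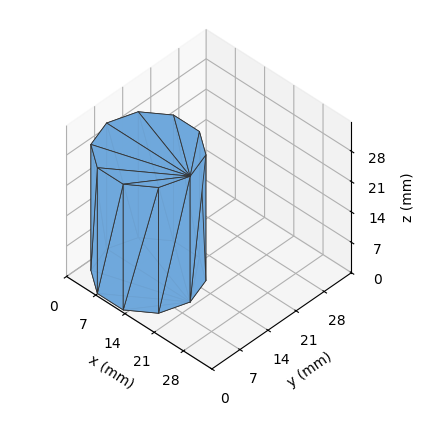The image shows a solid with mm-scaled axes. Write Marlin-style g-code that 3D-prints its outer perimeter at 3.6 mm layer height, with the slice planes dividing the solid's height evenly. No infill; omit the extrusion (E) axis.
Reading the render: the shape is a regular 10-sided prism (a cylinder approximated with 10 flat sides), circumscribed radius ≈ 10 mm, height ≈ 29 mm (dimensions read to the nearest mm from the axis ticks). For the g-code, the solid's height is divided into equal slices at the stated Δz and each level perimeter traced with G1 moves after a G0 lift.

; perimeter-only toolpath
G21 ; units = mm
G90 ; absolute positioning
G28 ; home
; layer 1
G0 Z3.6
G0 X20.0 Y10.0
G1 X18.1 Y15.9
G1 X13.1 Y19.5
G1 X6.9 Y19.5
G1 X1.9 Y15.9
G1 X0.0 Y10.0
G1 X1.9 Y4.1
G1 X6.9 Y0.5
G1 X13.1 Y0.5
G1 X18.1 Y4.1
G1 X20.0 Y10.0
; layer 2
G0 Z7.2
G0 X20.0 Y10.0
G1 X18.1 Y15.9
G1 X13.1 Y19.5
G1 X6.9 Y19.5
G1 X1.9 Y15.9
G1 X0.0 Y10.0
G1 X1.9 Y4.1
G1 X6.9 Y0.5
G1 X13.1 Y0.5
G1 X18.1 Y4.1
G1 X20.0 Y10.0
; layer 3
G0 Z10.9
G0 X20.0 Y10.0
G1 X18.1 Y15.9
G1 X13.1 Y19.5
G1 X6.9 Y19.5
G1 X1.9 Y15.9
G1 X0.0 Y10.0
G1 X1.9 Y4.1
G1 X6.9 Y0.5
G1 X13.1 Y0.5
G1 X18.1 Y4.1
G1 X20.0 Y10.0
; layer 4
G0 Z14.5
G0 X20.0 Y10.0
G1 X18.1 Y15.9
G1 X13.1 Y19.5
G1 X6.9 Y19.5
G1 X1.9 Y15.9
G1 X0.0 Y10.0
G1 X1.9 Y4.1
G1 X6.9 Y0.5
G1 X13.1 Y0.5
G1 X18.1 Y4.1
G1 X20.0 Y10.0
; layer 5
G0 Z18.1
G0 X20.0 Y10.0
G1 X18.1 Y15.9
G1 X13.1 Y19.5
G1 X6.9 Y19.5
G1 X1.9 Y15.9
G1 X0.0 Y10.0
G1 X1.9 Y4.1
G1 X6.9 Y0.5
G1 X13.1 Y0.5
G1 X18.1 Y4.1
G1 X20.0 Y10.0
; layer 6
G0 Z21.8
G0 X20.0 Y10.0
G1 X18.1 Y15.9
G1 X13.1 Y19.5
G1 X6.9 Y19.5
G1 X1.9 Y15.9
G1 X0.0 Y10.0
G1 X1.9 Y4.1
G1 X6.9 Y0.5
G1 X13.1 Y0.5
G1 X18.1 Y4.1
G1 X20.0 Y10.0
; layer 7
G0 Z25.4
G0 X20.0 Y10.0
G1 X18.1 Y15.9
G1 X13.1 Y19.5
G1 X6.9 Y19.5
G1 X1.9 Y15.9
G1 X0.0 Y10.0
G1 X1.9 Y4.1
G1 X6.9 Y0.5
G1 X13.1 Y0.5
G1 X18.1 Y4.1
G1 X20.0 Y10.0
; layer 8
G0 Z29.0
G0 X20.0 Y10.0
G1 X18.1 Y15.9
G1 X13.1 Y19.5
G1 X6.9 Y19.5
G1 X1.9 Y15.9
G1 X0.0 Y10.0
G1 X1.9 Y4.1
G1 X6.9 Y0.5
G1 X13.1 Y0.5
G1 X18.1 Y4.1
G1 X20.0 Y10.0
M2 ; end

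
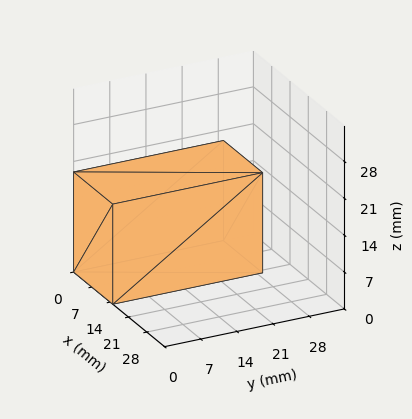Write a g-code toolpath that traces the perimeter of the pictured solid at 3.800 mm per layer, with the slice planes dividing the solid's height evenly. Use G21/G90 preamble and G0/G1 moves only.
Reading the render: the shape is a rectangular box, roughly 15 × 29 mm footprint and 19 mm tall (dimensions read to the nearest mm from the axis ticks). For the g-code, the solid's height is divided into equal slices at the stated Δz and each level perimeter traced with G1 moves after a G0 lift.

; perimeter-only toolpath
G21 ; units = mm
G90 ; absolute positioning
G28 ; home
; layer 1
G0 Z3.800
G0 X0.000 Y0.000
G1 X15.000 Y0.000
G1 X15.000 Y29.000
G1 X0.000 Y29.000
G1 X0.000 Y0.000
; layer 2
G0 Z7.600
G0 X0.000 Y0.000
G1 X15.000 Y0.000
G1 X15.000 Y29.000
G1 X0.000 Y29.000
G1 X0.000 Y0.000
; layer 3
G0 Z11.400
G0 X0.000 Y0.000
G1 X15.000 Y0.000
G1 X15.000 Y29.000
G1 X0.000 Y29.000
G1 X0.000 Y0.000
; layer 4
G0 Z15.200
G0 X0.000 Y0.000
G1 X15.000 Y0.000
G1 X15.000 Y29.000
G1 X0.000 Y29.000
G1 X0.000 Y0.000
; layer 5
G0 Z19.000
G0 X0.000 Y0.000
G1 X15.000 Y0.000
G1 X15.000 Y29.000
G1 X0.000 Y29.000
G1 X0.000 Y0.000
M2 ; end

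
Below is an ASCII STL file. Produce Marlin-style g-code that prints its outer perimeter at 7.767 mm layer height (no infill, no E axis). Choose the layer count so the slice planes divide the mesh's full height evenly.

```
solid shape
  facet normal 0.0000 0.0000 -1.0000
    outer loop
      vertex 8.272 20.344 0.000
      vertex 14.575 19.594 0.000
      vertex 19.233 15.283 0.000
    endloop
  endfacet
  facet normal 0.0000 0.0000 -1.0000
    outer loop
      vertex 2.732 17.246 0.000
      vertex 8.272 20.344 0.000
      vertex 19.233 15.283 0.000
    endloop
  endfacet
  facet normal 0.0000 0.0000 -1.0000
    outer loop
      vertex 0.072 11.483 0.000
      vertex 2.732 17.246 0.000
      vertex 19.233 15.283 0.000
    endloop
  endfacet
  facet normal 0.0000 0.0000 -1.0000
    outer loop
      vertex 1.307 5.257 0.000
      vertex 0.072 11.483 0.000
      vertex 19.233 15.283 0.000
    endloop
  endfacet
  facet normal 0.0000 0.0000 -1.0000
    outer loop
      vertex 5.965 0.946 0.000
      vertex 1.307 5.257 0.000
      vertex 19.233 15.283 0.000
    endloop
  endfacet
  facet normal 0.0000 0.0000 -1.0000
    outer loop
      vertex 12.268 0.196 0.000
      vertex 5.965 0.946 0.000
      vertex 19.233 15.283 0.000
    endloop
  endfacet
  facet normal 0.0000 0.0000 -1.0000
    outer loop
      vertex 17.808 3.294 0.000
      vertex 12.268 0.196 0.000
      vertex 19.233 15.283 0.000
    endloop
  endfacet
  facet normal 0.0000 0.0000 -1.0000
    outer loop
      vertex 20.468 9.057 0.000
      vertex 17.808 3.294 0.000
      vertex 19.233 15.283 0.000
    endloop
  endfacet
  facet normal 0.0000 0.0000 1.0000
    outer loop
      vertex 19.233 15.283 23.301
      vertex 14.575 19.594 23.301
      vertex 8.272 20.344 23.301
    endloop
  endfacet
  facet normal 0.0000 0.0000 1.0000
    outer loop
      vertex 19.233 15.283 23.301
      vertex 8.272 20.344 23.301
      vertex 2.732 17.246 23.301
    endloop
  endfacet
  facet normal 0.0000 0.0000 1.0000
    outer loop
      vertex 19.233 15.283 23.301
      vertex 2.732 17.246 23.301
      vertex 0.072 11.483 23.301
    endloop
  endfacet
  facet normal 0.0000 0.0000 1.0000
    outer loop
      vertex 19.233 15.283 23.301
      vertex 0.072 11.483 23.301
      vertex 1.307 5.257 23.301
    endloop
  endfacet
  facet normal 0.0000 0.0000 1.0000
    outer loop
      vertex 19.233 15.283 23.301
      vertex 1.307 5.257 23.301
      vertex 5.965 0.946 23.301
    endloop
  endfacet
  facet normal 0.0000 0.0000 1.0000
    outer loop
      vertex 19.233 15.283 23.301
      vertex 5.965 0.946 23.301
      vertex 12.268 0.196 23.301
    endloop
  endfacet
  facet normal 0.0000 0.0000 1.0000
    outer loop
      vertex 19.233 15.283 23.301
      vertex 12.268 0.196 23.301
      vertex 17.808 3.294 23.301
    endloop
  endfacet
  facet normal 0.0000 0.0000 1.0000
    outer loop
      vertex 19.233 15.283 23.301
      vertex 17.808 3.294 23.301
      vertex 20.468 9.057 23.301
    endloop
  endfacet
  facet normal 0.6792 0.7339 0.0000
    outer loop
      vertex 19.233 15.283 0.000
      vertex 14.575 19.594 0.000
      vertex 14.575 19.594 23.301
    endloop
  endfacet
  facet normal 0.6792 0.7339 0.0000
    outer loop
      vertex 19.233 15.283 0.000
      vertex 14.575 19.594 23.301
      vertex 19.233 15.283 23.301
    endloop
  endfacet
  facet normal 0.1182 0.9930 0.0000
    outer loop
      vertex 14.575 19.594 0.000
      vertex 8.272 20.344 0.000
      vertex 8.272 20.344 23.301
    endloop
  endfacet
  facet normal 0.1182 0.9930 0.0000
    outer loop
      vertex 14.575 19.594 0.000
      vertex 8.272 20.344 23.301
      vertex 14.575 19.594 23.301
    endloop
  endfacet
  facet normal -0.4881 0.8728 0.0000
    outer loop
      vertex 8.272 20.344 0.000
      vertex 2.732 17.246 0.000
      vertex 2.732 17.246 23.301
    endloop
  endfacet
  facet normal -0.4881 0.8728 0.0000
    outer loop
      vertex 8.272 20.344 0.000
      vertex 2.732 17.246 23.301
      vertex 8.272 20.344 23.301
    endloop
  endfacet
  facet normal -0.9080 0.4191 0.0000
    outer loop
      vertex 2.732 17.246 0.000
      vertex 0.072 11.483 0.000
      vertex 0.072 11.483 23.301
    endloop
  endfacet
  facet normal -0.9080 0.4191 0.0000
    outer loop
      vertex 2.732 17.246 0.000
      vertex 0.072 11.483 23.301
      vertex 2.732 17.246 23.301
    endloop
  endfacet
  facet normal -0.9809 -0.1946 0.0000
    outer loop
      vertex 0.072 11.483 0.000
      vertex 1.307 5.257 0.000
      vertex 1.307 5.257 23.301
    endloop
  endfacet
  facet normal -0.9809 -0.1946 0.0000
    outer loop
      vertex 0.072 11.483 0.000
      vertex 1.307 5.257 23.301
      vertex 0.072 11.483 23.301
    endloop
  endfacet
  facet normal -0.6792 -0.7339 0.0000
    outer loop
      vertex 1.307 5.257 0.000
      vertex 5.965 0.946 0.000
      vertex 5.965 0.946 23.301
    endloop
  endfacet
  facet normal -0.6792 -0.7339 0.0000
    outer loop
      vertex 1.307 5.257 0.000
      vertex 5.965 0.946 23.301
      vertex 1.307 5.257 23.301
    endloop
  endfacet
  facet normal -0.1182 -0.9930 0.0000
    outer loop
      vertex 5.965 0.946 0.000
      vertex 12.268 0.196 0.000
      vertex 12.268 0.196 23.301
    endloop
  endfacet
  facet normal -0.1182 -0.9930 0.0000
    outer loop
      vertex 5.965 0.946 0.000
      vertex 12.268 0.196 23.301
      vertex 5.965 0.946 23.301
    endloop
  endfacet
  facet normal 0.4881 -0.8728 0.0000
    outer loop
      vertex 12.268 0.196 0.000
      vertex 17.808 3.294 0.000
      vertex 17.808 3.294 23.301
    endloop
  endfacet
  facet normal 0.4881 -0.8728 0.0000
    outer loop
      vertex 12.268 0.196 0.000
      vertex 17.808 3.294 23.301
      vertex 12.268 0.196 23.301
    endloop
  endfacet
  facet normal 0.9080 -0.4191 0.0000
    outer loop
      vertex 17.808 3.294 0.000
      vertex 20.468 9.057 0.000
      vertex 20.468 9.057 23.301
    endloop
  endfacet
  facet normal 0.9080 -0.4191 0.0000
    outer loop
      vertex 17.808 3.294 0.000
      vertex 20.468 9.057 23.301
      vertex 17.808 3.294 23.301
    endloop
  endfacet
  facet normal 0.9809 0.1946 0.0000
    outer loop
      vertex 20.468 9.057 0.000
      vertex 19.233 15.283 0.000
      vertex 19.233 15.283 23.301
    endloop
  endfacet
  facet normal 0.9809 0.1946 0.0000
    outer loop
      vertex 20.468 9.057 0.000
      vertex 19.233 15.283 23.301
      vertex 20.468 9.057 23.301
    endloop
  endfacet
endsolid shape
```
; perimeter-only toolpath
G21 ; units = mm
G90 ; absolute positioning
G28 ; home
; layer 1
G0 Z7.767
G0 X19.233 Y15.283
G1 X14.575 Y19.594
G1 X8.272 Y20.344
G1 X2.732 Y17.246
G1 X0.072 Y11.483
G1 X1.307 Y5.257
G1 X5.965 Y0.946
G1 X12.268 Y0.196
G1 X17.808 Y3.294
G1 X20.468 Y9.057
G1 X19.233 Y15.283
; layer 2
G0 Z15.534
G0 X19.233 Y15.283
G1 X14.575 Y19.594
G1 X8.272 Y20.344
G1 X2.732 Y17.246
G1 X0.072 Y11.483
G1 X1.307 Y5.257
G1 X5.965 Y0.946
G1 X12.268 Y0.196
G1 X17.808 Y3.294
G1 X20.468 Y9.057
G1 X19.233 Y15.283
; layer 3
G0 Z23.301
G0 X19.233 Y15.283
G1 X14.575 Y19.594
G1 X8.272 Y20.344
G1 X2.732 Y17.246
G1 X0.072 Y11.483
G1 X1.307 Y5.257
G1 X5.965 Y0.946
G1 X12.268 Y0.196
G1 X17.808 Y3.294
G1 X20.468 Y9.057
G1 X19.233 Y15.283
M2 ; end

The solid is a regular 10-sided prism (a cylinder approximated with 10 flat sides), circumscribed radius ≈ 10.3 mm, height ≈ 23.3 mm. Slicing at Δz = 7.767 mm — 3 equal slices spanning the solid's height, so layer i sits at z = i·h/3 — gives 3 non-empty perimeters. Each is a 10-segment closed polygon; G0 lifts to the layer z and rapids to the start vertex, then G1 traces the edges.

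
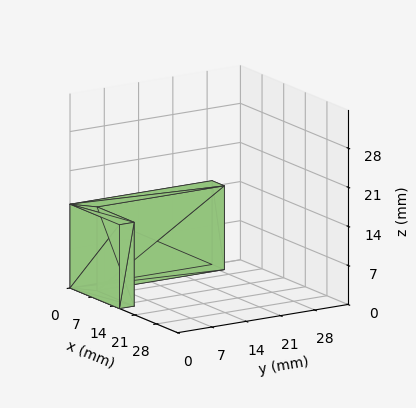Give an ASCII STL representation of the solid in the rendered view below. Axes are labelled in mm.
Reading the render: the shape is an L-shaped prism: outer 16 × 29 mm, arm thicknesses ≈ 3 mm (horizontal) and 4 mm (vertical), extruded 15 mm in z (dimensions read to the nearest mm from the axis ticks). For the STL, each face is triangulated and given an outward normal.

solid part
  facet normal 0.0000 0.0000 -1.0000
    outer loop
      vertex 16.000 3.000 0.000
      vertex 16.000 0.000 0.000
      vertex 0.000 0.000 0.000
    endloop
  endfacet
  facet normal 0.0000 0.0000 -1.0000
    outer loop
      vertex 4.000 3.000 0.000
      vertex 16.000 3.000 0.000
      vertex 0.000 0.000 0.000
    endloop
  endfacet
  facet normal 0.0000 0.0000 -1.0000
    outer loop
      vertex 4.000 29.000 0.000
      vertex 4.000 3.000 0.000
      vertex 0.000 0.000 0.000
    endloop
  endfacet
  facet normal 0.0000 0.0000 -1.0000
    outer loop
      vertex 0.000 29.000 0.000
      vertex 4.000 29.000 0.000
      vertex 0.000 0.000 0.000
    endloop
  endfacet
  facet normal 0.0000 0.0000 1.0000
    outer loop
      vertex 0.000 0.000 15.000
      vertex 16.000 0.000 15.000
      vertex 16.000 3.000 15.000
    endloop
  endfacet
  facet normal 0.0000 0.0000 1.0000
    outer loop
      vertex 0.000 0.000 15.000
      vertex 16.000 3.000 15.000
      vertex 4.000 3.000 15.000
    endloop
  endfacet
  facet normal 0.0000 0.0000 1.0000
    outer loop
      vertex 0.000 0.000 15.000
      vertex 4.000 3.000 15.000
      vertex 4.000 29.000 15.000
    endloop
  endfacet
  facet normal 0.0000 0.0000 1.0000
    outer loop
      vertex 0.000 0.000 15.000
      vertex 4.000 29.000 15.000
      vertex 0.000 29.000 15.000
    endloop
  endfacet
  facet normal 0.0000 -1.0000 0.0000
    outer loop
      vertex 0.000 0.000 0.000
      vertex 16.000 0.000 0.000
      vertex 16.000 0.000 15.000
    endloop
  endfacet
  facet normal 0.0000 -1.0000 0.0000
    outer loop
      vertex 0.000 0.000 0.000
      vertex 16.000 0.000 15.000
      vertex 0.000 0.000 15.000
    endloop
  endfacet
  facet normal 1.0000 0.0000 0.0000
    outer loop
      vertex 16.000 0.000 0.000
      vertex 16.000 3.000 0.000
      vertex 16.000 3.000 15.000
    endloop
  endfacet
  facet normal 1.0000 0.0000 0.0000
    outer loop
      vertex 16.000 0.000 0.000
      vertex 16.000 3.000 15.000
      vertex 16.000 0.000 15.000
    endloop
  endfacet
  facet normal 0.0000 1.0000 0.0000
    outer loop
      vertex 16.000 3.000 0.000
      vertex 4.000 3.000 0.000
      vertex 4.000 3.000 15.000
    endloop
  endfacet
  facet normal 0.0000 1.0000 0.0000
    outer loop
      vertex 16.000 3.000 0.000
      vertex 4.000 3.000 15.000
      vertex 16.000 3.000 15.000
    endloop
  endfacet
  facet normal 1.0000 0.0000 0.0000
    outer loop
      vertex 4.000 3.000 0.000
      vertex 4.000 29.000 0.000
      vertex 4.000 29.000 15.000
    endloop
  endfacet
  facet normal 1.0000 0.0000 0.0000
    outer loop
      vertex 4.000 3.000 0.000
      vertex 4.000 29.000 15.000
      vertex 4.000 3.000 15.000
    endloop
  endfacet
  facet normal 0.0000 1.0000 0.0000
    outer loop
      vertex 4.000 29.000 0.000
      vertex 0.000 29.000 0.000
      vertex 0.000 29.000 15.000
    endloop
  endfacet
  facet normal 0.0000 1.0000 0.0000
    outer loop
      vertex 4.000 29.000 0.000
      vertex 0.000 29.000 15.000
      vertex 4.000 29.000 15.000
    endloop
  endfacet
  facet normal -1.0000 0.0000 0.0000
    outer loop
      vertex 0.000 29.000 0.000
      vertex 0.000 0.000 0.000
      vertex 0.000 0.000 15.000
    endloop
  endfacet
  facet normal -1.0000 0.0000 0.0000
    outer loop
      vertex 0.000 29.000 0.000
      vertex 0.000 0.000 15.000
      vertex 0.000 29.000 15.000
    endloop
  endfacet
endsolid part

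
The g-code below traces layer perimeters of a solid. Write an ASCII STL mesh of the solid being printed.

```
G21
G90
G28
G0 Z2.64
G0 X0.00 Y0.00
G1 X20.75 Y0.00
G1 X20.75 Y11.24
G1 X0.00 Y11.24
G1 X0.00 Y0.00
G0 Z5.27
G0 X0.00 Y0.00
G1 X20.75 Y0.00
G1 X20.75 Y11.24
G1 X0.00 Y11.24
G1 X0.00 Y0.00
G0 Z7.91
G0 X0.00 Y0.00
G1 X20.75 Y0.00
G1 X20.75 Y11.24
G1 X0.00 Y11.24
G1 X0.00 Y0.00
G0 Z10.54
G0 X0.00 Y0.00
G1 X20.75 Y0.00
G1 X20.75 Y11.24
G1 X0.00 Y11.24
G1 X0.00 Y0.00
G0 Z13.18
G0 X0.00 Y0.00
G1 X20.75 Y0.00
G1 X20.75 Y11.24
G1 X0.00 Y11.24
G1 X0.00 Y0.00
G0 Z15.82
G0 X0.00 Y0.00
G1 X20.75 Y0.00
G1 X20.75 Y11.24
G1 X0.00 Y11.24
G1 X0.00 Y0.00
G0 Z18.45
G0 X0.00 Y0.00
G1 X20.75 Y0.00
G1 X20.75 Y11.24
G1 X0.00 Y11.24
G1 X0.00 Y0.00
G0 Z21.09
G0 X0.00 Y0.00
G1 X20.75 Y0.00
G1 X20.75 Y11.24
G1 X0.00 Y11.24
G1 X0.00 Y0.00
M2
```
solid part
  facet normal 0.0000 0.0000 -1.0000
    outer loop
      vertex 20.75 11.24 0.00
      vertex 20.75 0.00 0.00
      vertex 0.00 0.00 0.00
    endloop
  endfacet
  facet normal 0.0000 0.0000 -1.0000
    outer loop
      vertex 0.00 11.24 0.00
      vertex 20.75 11.24 0.00
      vertex 0.00 0.00 0.00
    endloop
  endfacet
  facet normal 0.0000 0.0000 1.0000
    outer loop
      vertex 0.00 0.00 21.09
      vertex 20.75 0.00 21.09
      vertex 20.75 11.24 21.09
    endloop
  endfacet
  facet normal 0.0000 0.0000 1.0000
    outer loop
      vertex 0.00 0.00 21.09
      vertex 20.75 11.24 21.09
      vertex 0.00 11.24 21.09
    endloop
  endfacet
  facet normal 0.0000 -1.0000 0.0000
    outer loop
      vertex 0.00 0.00 0.00
      vertex 20.75 0.00 0.00
      vertex 20.75 0.00 21.09
    endloop
  endfacet
  facet normal 0.0000 -1.0000 0.0000
    outer loop
      vertex 0.00 0.00 0.00
      vertex 20.75 0.00 21.09
      vertex 0.00 0.00 21.09
    endloop
  endfacet
  facet normal 0.0000 1.0000 0.0000
    outer loop
      vertex 20.75 11.24 21.09
      vertex 20.75 11.24 0.00
      vertex 0.00 11.24 0.00
    endloop
  endfacet
  facet normal 0.0000 1.0000 0.0000
    outer loop
      vertex 0.00 11.24 21.09
      vertex 20.75 11.24 21.09
      vertex 0.00 11.24 0.00
    endloop
  endfacet
  facet normal -1.0000 0.0000 0.0000
    outer loop
      vertex 0.00 11.24 21.09
      vertex 0.00 11.24 0.00
      vertex 0.00 0.00 0.00
    endloop
  endfacet
  facet normal -1.0000 0.0000 0.0000
    outer loop
      vertex 0.00 0.00 21.09
      vertex 0.00 11.24 21.09
      vertex 0.00 0.00 0.00
    endloop
  endfacet
  facet normal 1.0000 0.0000 0.0000
    outer loop
      vertex 20.75 0.00 0.00
      vertex 20.75 11.24 0.00
      vertex 20.75 11.24 21.09
    endloop
  endfacet
  facet normal 1.0000 0.0000 0.0000
    outer loop
      vertex 20.75 0.00 0.00
      vertex 20.75 11.24 21.09
      vertex 20.75 0.00 21.09
    endloop
  endfacet
endsolid part

The G0 Z moves step by Δz≈2.64 mm. Every layer's G1 loop is the same polygon, so the solid is a straight extrusion of it from z=0 to z≈21.1. Closing with flat bottom and top caps and triangulating gives 12 facets — a rectangular box, roughly 20.8 × 11.2 mm footprint and 21.1 mm tall.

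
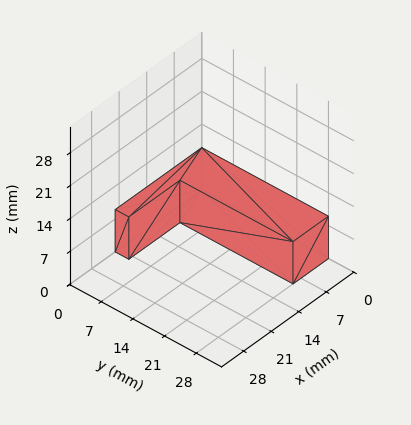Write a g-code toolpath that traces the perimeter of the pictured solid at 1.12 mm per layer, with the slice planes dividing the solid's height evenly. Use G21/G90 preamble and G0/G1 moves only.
Reading the render: the shape is an L-shaped prism: outer 22 × 28 mm, arm thicknesses ≈ 3 mm (horizontal) and 9 mm (vertical), extruded 9 mm in z (dimensions read to the nearest mm from the axis ticks). For the g-code, the solid's height is divided into equal slices at the stated Δz and each level perimeter traced with G1 moves after a G0 lift.

; perimeter-only toolpath
G21 ; units = mm
G90 ; absolute positioning
G28 ; home
; layer 1
G0 Z1.12
G0 X0.00 Y0.00
G1 X22.00 Y0.00
G1 X22.00 Y3.00
G1 X9.00 Y3.00
G1 X9.00 Y28.00
G1 X0.00 Y28.00
G1 X0.00 Y0.00
; layer 2
G0 Z2.25
G0 X0.00 Y0.00
G1 X22.00 Y0.00
G1 X22.00 Y3.00
G1 X9.00 Y3.00
G1 X9.00 Y28.00
G1 X0.00 Y28.00
G1 X0.00 Y0.00
; layer 3
G0 Z3.38
G0 X0.00 Y0.00
G1 X22.00 Y0.00
G1 X22.00 Y3.00
G1 X9.00 Y3.00
G1 X9.00 Y28.00
G1 X0.00 Y28.00
G1 X0.00 Y0.00
; layer 4
G0 Z4.50
G0 X0.00 Y0.00
G1 X22.00 Y0.00
G1 X22.00 Y3.00
G1 X9.00 Y3.00
G1 X9.00 Y28.00
G1 X0.00 Y28.00
G1 X0.00 Y0.00
; layer 5
G0 Z5.62
G0 X0.00 Y0.00
G1 X22.00 Y0.00
G1 X22.00 Y3.00
G1 X9.00 Y3.00
G1 X9.00 Y28.00
G1 X0.00 Y28.00
G1 X0.00 Y0.00
; layer 6
G0 Z6.75
G0 X0.00 Y0.00
G1 X22.00 Y0.00
G1 X22.00 Y3.00
G1 X9.00 Y3.00
G1 X9.00 Y28.00
G1 X0.00 Y28.00
G1 X0.00 Y0.00
; layer 7
G0 Z7.88
G0 X0.00 Y0.00
G1 X22.00 Y0.00
G1 X22.00 Y3.00
G1 X9.00 Y3.00
G1 X9.00 Y28.00
G1 X0.00 Y28.00
G1 X0.00 Y0.00
; layer 8
G0 Z9.00
G0 X0.00 Y0.00
G1 X22.00 Y0.00
G1 X22.00 Y3.00
G1 X9.00 Y3.00
G1 X9.00 Y28.00
G1 X0.00 Y28.00
G1 X0.00 Y0.00
M2 ; end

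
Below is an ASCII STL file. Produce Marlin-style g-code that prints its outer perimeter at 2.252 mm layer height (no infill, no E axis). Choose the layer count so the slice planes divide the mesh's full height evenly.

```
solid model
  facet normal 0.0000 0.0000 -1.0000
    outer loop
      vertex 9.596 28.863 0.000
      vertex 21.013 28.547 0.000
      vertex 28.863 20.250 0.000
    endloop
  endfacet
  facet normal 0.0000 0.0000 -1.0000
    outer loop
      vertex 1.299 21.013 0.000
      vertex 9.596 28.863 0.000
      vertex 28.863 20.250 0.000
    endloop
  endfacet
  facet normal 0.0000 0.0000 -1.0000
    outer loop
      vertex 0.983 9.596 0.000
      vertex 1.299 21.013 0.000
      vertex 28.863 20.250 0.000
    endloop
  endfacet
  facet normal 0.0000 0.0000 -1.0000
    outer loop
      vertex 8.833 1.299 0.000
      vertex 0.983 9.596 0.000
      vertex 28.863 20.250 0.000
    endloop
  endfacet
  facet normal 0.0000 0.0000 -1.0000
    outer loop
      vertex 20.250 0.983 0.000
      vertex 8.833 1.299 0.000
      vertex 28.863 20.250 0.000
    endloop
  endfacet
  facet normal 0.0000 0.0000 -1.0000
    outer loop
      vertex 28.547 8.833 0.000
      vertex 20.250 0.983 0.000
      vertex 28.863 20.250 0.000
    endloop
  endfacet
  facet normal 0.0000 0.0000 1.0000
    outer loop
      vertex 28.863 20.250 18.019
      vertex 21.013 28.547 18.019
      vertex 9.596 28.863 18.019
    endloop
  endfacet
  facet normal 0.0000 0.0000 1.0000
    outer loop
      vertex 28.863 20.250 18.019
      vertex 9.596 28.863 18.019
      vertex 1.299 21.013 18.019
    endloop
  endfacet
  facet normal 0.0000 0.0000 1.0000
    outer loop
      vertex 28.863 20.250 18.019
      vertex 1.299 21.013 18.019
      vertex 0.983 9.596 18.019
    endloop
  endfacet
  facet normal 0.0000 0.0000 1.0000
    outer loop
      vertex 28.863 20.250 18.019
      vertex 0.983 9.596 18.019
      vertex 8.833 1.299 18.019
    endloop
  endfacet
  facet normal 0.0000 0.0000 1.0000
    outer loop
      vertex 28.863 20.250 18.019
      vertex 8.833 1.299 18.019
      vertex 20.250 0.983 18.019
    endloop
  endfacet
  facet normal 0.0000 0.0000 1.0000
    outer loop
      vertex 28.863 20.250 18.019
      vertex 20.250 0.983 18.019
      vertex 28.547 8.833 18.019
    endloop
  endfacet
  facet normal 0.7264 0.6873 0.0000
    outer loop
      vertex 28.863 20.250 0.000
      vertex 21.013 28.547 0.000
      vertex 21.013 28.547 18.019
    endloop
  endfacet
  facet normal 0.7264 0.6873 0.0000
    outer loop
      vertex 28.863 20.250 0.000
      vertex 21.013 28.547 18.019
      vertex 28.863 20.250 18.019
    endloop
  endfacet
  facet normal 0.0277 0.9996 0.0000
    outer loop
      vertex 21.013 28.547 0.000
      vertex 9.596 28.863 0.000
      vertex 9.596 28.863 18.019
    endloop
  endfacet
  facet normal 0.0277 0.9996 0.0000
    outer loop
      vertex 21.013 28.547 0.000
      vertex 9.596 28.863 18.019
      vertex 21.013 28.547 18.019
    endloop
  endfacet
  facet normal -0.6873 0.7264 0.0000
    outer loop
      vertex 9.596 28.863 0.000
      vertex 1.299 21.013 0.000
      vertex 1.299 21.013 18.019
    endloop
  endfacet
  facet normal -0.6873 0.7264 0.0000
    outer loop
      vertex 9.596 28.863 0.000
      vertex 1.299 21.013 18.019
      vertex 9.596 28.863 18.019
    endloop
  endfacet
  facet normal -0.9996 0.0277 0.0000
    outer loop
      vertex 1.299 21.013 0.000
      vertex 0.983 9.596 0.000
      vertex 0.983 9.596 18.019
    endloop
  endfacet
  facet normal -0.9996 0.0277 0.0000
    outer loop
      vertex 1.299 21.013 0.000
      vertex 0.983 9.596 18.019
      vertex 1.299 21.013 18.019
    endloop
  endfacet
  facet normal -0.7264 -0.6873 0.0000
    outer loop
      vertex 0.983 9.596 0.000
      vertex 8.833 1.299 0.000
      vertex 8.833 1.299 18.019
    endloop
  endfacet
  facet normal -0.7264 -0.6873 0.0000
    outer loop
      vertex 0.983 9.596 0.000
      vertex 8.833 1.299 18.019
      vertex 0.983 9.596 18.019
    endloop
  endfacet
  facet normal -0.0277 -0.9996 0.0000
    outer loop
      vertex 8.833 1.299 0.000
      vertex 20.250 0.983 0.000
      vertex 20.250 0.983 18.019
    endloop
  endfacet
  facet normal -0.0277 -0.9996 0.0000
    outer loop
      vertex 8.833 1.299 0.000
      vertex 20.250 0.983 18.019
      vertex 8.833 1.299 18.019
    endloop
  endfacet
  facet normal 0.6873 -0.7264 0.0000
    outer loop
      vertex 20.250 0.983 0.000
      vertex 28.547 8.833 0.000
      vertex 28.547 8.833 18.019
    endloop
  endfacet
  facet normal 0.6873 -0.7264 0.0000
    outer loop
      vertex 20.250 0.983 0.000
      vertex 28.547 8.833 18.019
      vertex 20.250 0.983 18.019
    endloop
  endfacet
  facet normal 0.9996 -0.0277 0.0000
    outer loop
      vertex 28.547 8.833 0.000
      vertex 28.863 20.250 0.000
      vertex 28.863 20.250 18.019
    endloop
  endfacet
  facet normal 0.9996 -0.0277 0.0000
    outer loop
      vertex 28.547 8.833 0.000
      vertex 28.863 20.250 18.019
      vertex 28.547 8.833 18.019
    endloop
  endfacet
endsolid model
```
; perimeter-only toolpath
G21 ; units = mm
G90 ; absolute positioning
G28 ; home
; layer 1
G0 Z2.252
G0 X28.863 Y20.250
G1 X21.013 Y28.547
G1 X9.596 Y28.863
G1 X1.299 Y21.013
G1 X0.983 Y9.596
G1 X8.833 Y1.299
G1 X20.250 Y0.983
G1 X28.547 Y8.833
G1 X28.863 Y20.250
; layer 2
G0 Z4.505
G0 X28.863 Y20.250
G1 X21.013 Y28.547
G1 X9.596 Y28.863
G1 X1.299 Y21.013
G1 X0.983 Y9.596
G1 X8.833 Y1.299
G1 X20.250 Y0.983
G1 X28.547 Y8.833
G1 X28.863 Y20.250
; layer 3
G0 Z6.757
G0 X28.863 Y20.250
G1 X21.013 Y28.547
G1 X9.596 Y28.863
G1 X1.299 Y21.013
G1 X0.983 Y9.596
G1 X8.833 Y1.299
G1 X20.250 Y0.983
G1 X28.547 Y8.833
G1 X28.863 Y20.250
; layer 4
G0 Z9.009
G0 X28.863 Y20.250
G1 X21.013 Y28.547
G1 X9.596 Y28.863
G1 X1.299 Y21.013
G1 X0.983 Y9.596
G1 X8.833 Y1.299
G1 X20.250 Y0.983
G1 X28.547 Y8.833
G1 X28.863 Y20.250
; layer 5
G0 Z11.262
G0 X28.863 Y20.250
G1 X21.013 Y28.547
G1 X9.596 Y28.863
G1 X1.299 Y21.013
G1 X0.983 Y9.596
G1 X8.833 Y1.299
G1 X20.250 Y0.983
G1 X28.547 Y8.833
G1 X28.863 Y20.250
; layer 6
G0 Z13.514
G0 X28.863 Y20.250
G1 X21.013 Y28.547
G1 X9.596 Y28.863
G1 X1.299 Y21.013
G1 X0.983 Y9.596
G1 X8.833 Y1.299
G1 X20.250 Y0.983
G1 X28.547 Y8.833
G1 X28.863 Y20.250
; layer 7
G0 Z15.767
G0 X28.863 Y20.250
G1 X21.013 Y28.547
G1 X9.596 Y28.863
G1 X1.299 Y21.013
G1 X0.983 Y9.596
G1 X8.833 Y1.299
G1 X20.250 Y0.983
G1 X28.547 Y8.833
G1 X28.863 Y20.250
; layer 8
G0 Z18.019
G0 X28.863 Y20.250
G1 X21.013 Y28.547
G1 X9.596 Y28.863
G1 X1.299 Y21.013
G1 X0.983 Y9.596
G1 X8.833 Y1.299
G1 X20.250 Y0.983
G1 X28.547 Y8.833
G1 X28.863 Y20.250
M2 ; end

The solid is a regular 8-sided prism (a cylinder approximated with 8 flat sides), circumscribed radius ≈ 14.9 mm, height ≈ 18 mm. Slicing at Δz = 2.252 mm — 8 equal slices spanning the solid's height, so layer i sits at z = i·h/8 — gives 8 non-empty perimeters. Each is a 8-segment closed polygon; G0 lifts to the layer z and rapids to the start vertex, then G1 traces the edges.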